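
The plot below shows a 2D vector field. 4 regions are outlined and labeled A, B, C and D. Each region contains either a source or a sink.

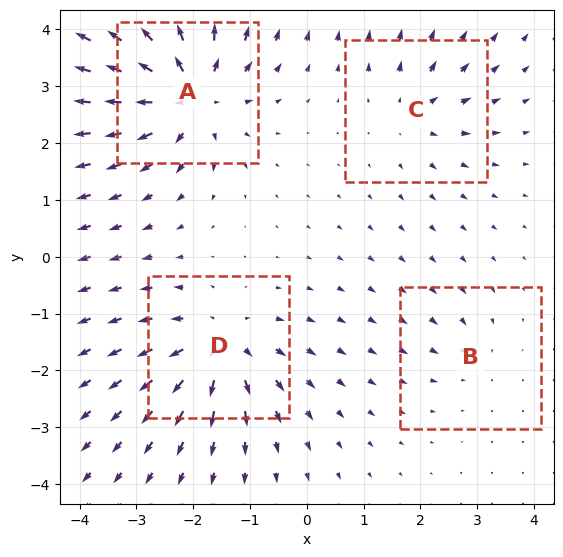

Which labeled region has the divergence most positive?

Divergence at each region's feature centre — A: about +8, B: about -2, C: about +4, D: about +6. Region A is most positive.

A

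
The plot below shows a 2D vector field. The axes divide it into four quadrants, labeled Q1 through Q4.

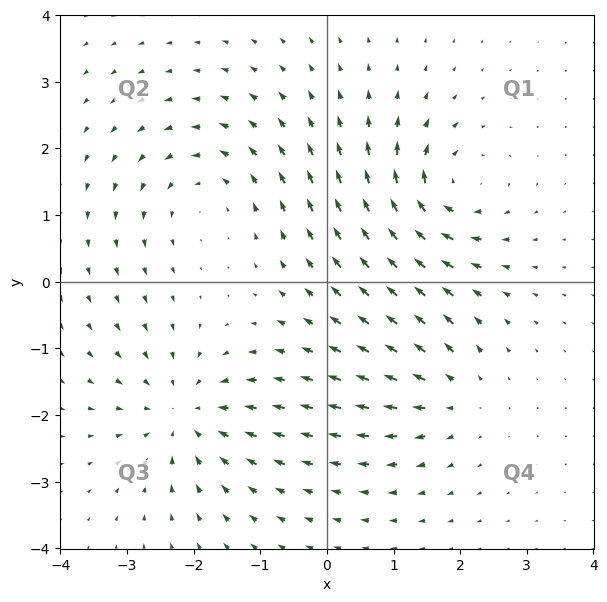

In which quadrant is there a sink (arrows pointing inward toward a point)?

Q3

The sink sits at approximately (-2.1, -2.0), which lies in quadrant Q3. The divergence there is about -5, negative as expected for a sink.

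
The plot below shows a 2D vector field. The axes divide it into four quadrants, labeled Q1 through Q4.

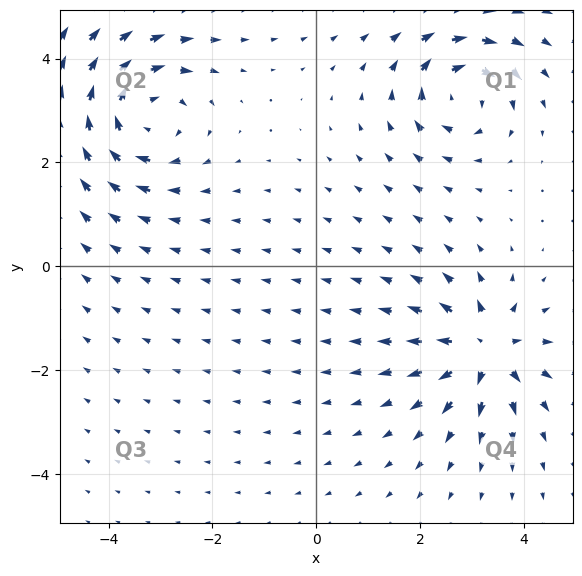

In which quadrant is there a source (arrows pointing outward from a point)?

Q4

The source sits at approximately (3.3, -1.6), which lies in quadrant Q4. The divergence there is about +5, positive as expected for a source.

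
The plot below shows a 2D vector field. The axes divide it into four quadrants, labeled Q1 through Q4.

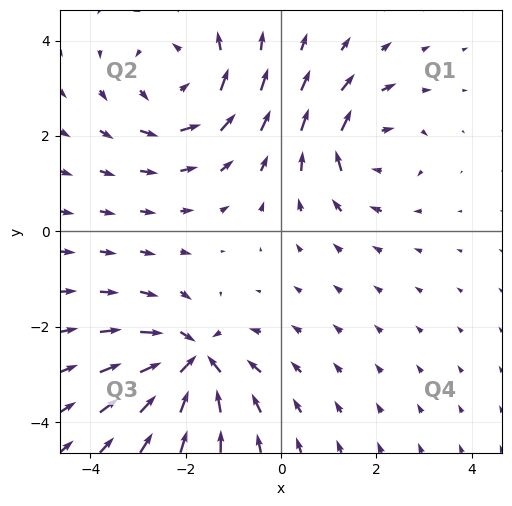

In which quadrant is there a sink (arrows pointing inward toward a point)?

Q3

The sink sits at approximately (-1.8, -2.7), which lies in quadrant Q3. The divergence there is about -6, negative as expected for a sink.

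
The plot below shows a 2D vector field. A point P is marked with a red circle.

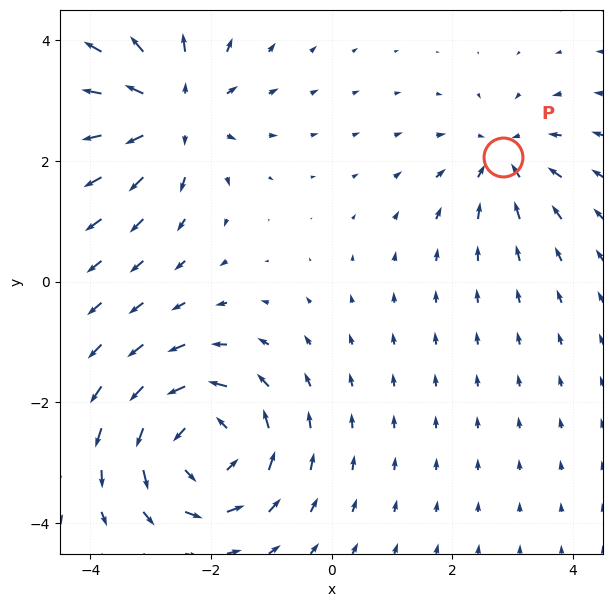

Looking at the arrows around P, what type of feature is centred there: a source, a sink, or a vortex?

At P (2.8, 2.1) the arrows converge inward. Divergence about -3, curl ≈0 — negative divergence with near-zero curl is a sink.

sink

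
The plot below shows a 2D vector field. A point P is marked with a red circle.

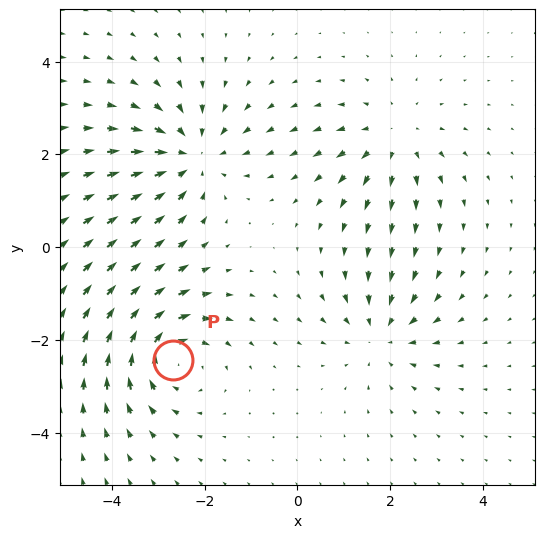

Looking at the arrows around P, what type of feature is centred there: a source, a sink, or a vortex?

At P (-2.7, -2.4) the arrows circulate clockwise. Divergence ≈0, curl about -5 — near-zero divergence with nonzero curl is a vortex.

vortex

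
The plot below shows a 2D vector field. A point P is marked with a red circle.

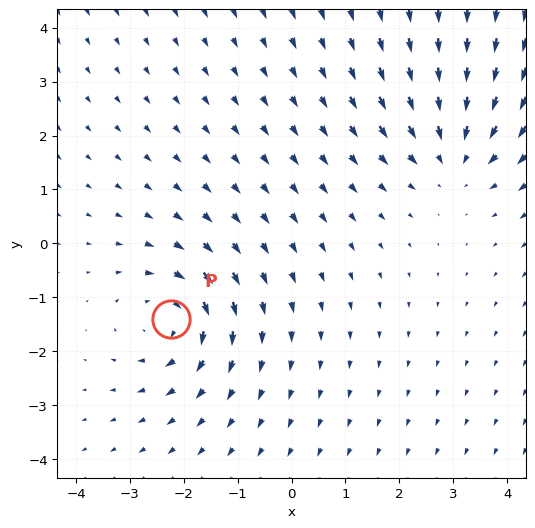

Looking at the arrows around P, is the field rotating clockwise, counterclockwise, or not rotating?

Near P at (-2.2, -1.4) the arrows circulate clockwise. The curl (z-component) there is about -4; negative curl means clockwise rotation.

clockwise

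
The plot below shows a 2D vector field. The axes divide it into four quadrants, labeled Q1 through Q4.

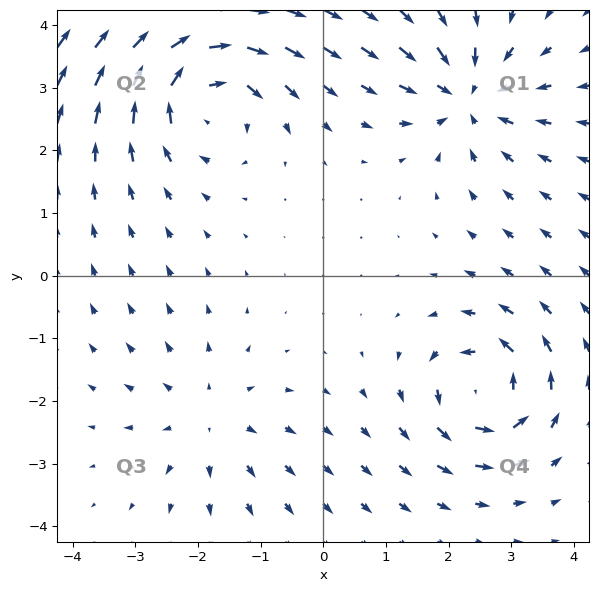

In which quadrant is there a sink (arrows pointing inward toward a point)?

The sink sits at approximately (2.3, 2.9), which lies in quadrant Q1. The divergence there is about -5, negative as expected for a sink.

Q1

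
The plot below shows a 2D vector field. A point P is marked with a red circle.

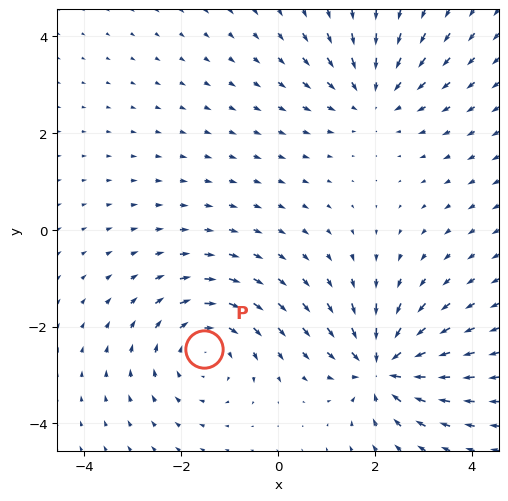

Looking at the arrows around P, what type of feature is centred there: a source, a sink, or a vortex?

At P (-1.5, -2.5) the arrows circulate clockwise. Divergence ≈0, curl about -3 — near-zero divergence with nonzero curl is a vortex.

vortex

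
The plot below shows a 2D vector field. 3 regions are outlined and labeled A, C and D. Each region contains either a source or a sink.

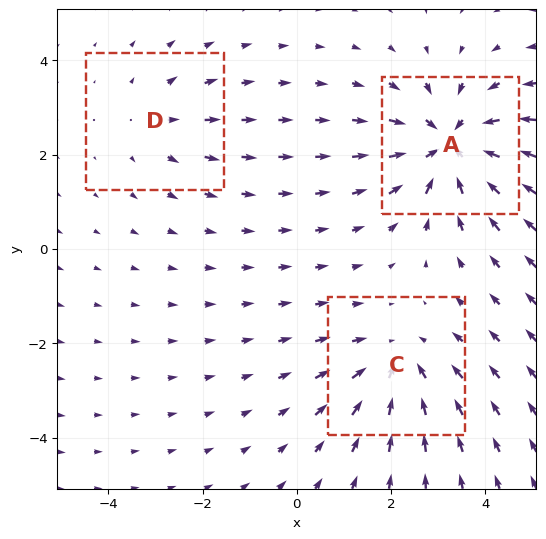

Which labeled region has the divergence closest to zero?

Divergence at each region's feature centre — A: about -4, C: about -3, D: about +2. Region D is closest to zero.

D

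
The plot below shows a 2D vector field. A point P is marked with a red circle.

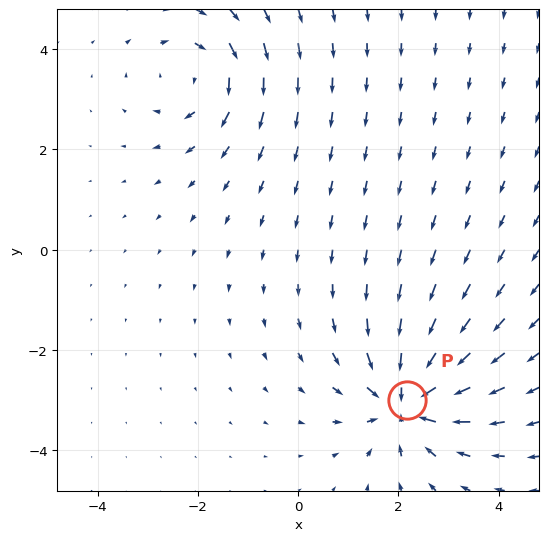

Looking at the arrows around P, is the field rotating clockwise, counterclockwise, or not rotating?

not rotating

Near P at (2.2, -3.0) the arrows show no circulation. The curl there is ≈0.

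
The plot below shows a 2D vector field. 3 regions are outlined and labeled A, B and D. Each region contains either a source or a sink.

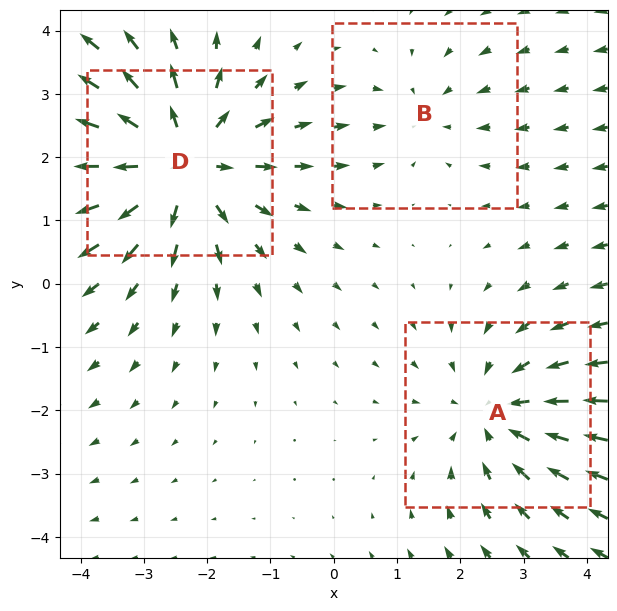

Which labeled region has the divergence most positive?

D

Divergence at each region's feature centre — A: about -3, B: about -2, D: about +4. Region D is most positive.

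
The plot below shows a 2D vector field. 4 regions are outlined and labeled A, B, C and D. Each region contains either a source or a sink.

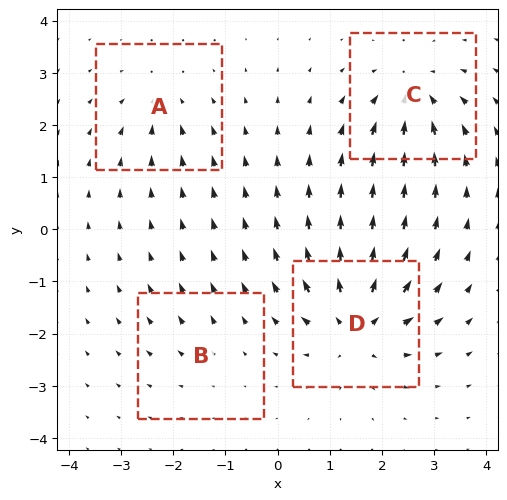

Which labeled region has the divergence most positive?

D

Divergence at each region's feature centre — A: about -4, B: about +2, C: about -6, D: about +8. Region D is most positive.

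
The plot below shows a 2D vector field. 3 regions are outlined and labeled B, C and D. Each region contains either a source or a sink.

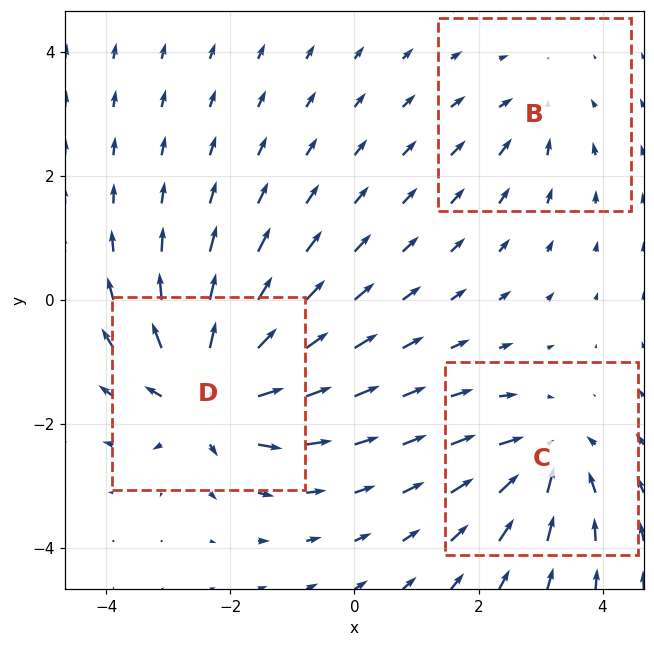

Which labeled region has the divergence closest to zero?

Divergence at each region's feature centre — B: about -2, C: about -4, D: about +6. Region B is closest to zero.

B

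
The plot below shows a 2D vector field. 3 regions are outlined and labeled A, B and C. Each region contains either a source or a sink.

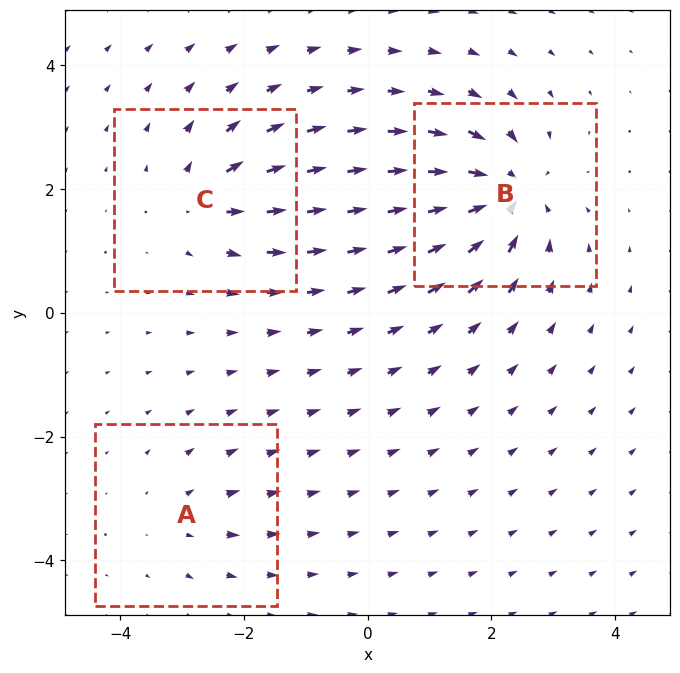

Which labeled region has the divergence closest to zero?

Divergence at each region's feature centre — A: about +2, B: about -6, C: about +4. Region A is closest to zero.

A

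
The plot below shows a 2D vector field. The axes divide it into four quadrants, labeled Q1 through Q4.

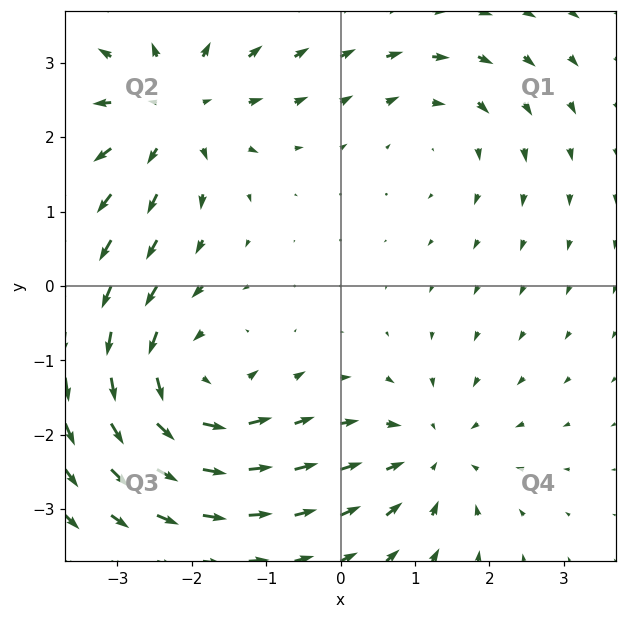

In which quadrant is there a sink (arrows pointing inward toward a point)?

Q4

The sink sits at approximately (1.2, -2.3), which lies in quadrant Q4. The divergence there is about -3, negative as expected for a sink.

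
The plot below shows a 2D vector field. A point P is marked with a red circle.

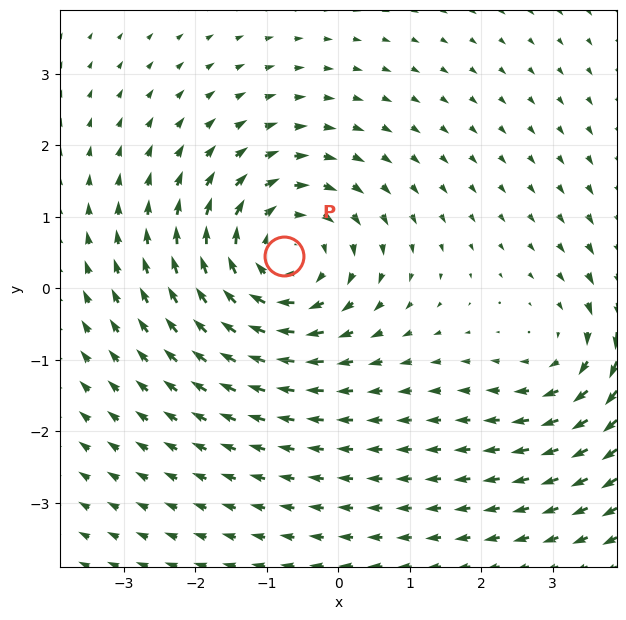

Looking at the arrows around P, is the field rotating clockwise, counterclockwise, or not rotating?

Near P at (-0.8, 0.4) the arrows circulate clockwise. The curl (z-component) there is about -4; negative curl means clockwise rotation.

clockwise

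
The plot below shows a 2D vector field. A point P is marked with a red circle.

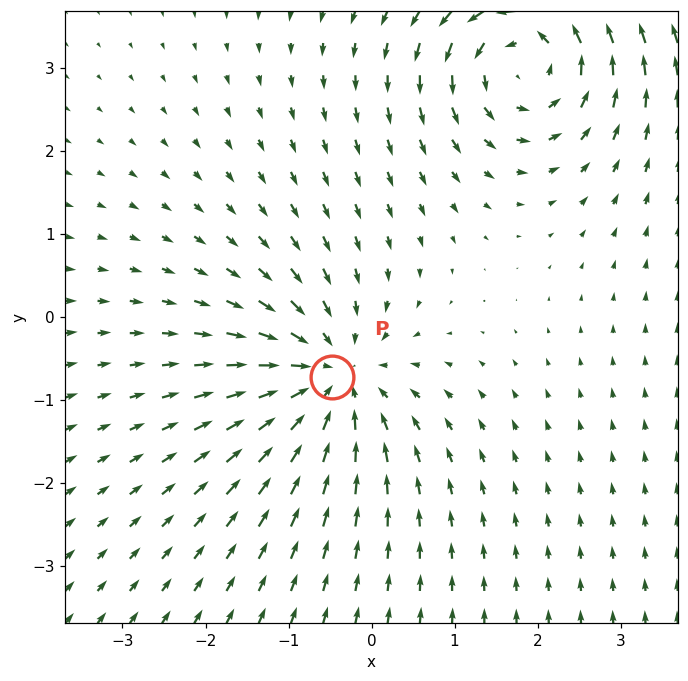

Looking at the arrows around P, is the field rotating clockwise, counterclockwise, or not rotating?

Near P at (-0.5, -0.7) the arrows show no circulation. The curl there is ≈0.

not rotating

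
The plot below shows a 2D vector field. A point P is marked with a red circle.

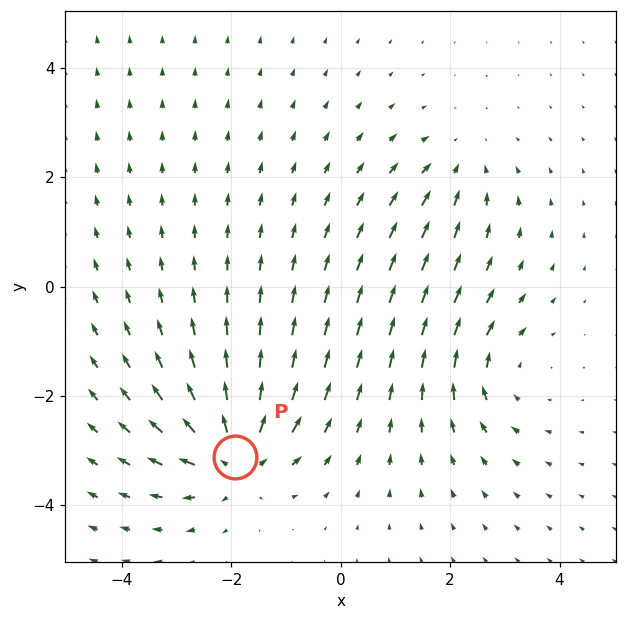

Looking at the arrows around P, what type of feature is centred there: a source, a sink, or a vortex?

source

At P (-1.9, -3.1) the arrows spread outward. Divergence about +6, curl ≈0 — positive divergence with near-zero curl is a source.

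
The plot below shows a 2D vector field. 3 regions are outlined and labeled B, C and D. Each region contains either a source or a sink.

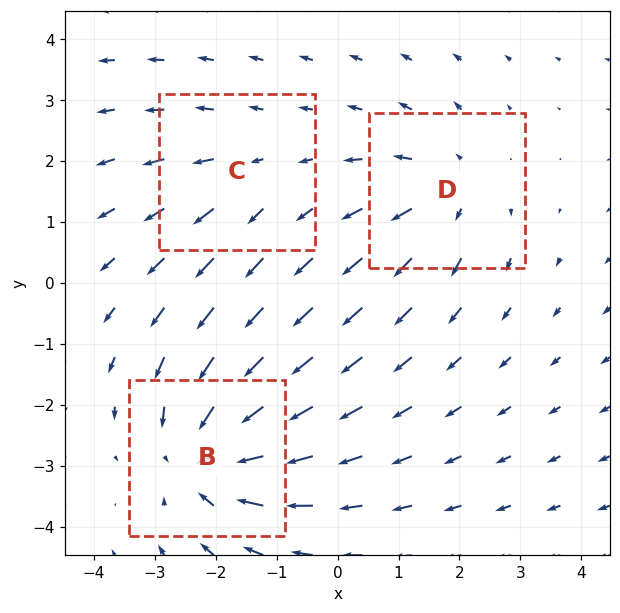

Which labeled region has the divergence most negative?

B

Divergence at each region's feature centre — B: about -5, C: about +2, D: about +3. Region B is most negative.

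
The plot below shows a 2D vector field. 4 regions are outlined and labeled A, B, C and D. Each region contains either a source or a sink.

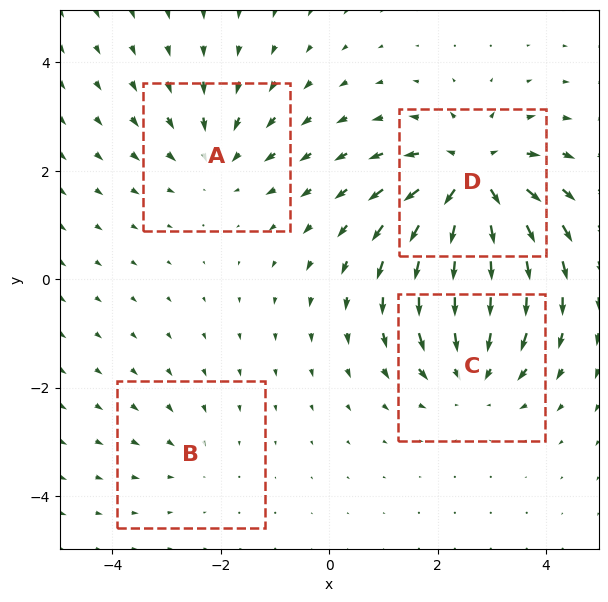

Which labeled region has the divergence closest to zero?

B

Divergence at each region's feature centre — A: about -3, B: about -2, C: about -5, D: about +7. Region B is closest to zero.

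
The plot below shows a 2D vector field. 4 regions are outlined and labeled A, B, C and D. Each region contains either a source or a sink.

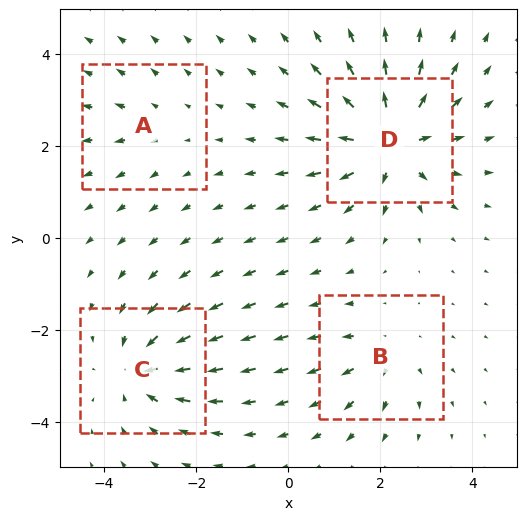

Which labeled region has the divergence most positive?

D

Divergence at each region's feature centre — A: about +2, B: about +3, C: about -5, D: about +7. Region D is most positive.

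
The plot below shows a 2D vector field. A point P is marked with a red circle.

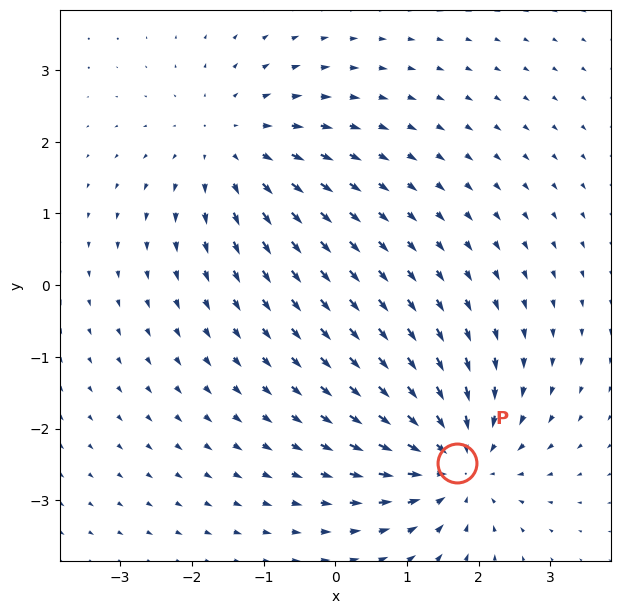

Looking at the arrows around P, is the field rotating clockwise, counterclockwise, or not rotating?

Near P at (1.7, -2.5) the arrows show no circulation. The curl there is ≈0.

not rotating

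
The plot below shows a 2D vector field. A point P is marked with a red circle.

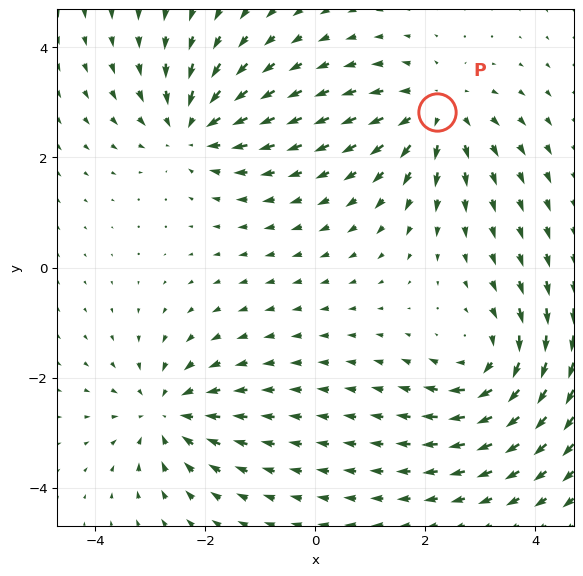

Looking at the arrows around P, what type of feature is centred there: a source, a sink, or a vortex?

source

At P (2.2, 2.8) the arrows spread outward. Divergence about +4, curl ≈0 — positive divergence with near-zero curl is a source.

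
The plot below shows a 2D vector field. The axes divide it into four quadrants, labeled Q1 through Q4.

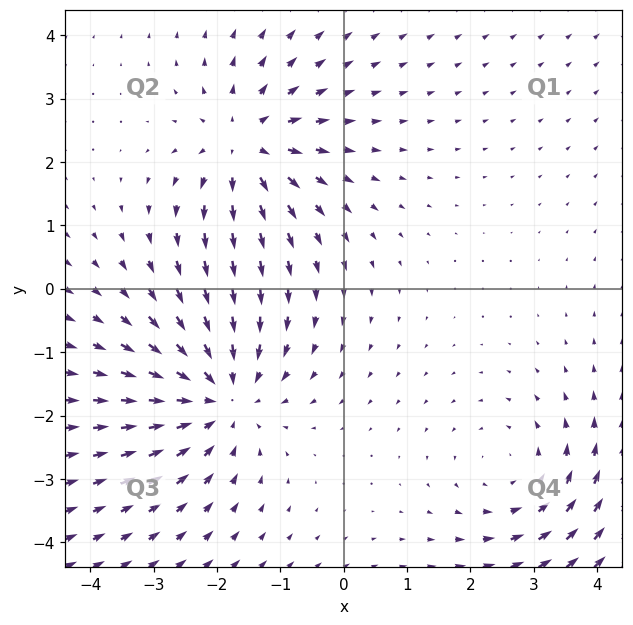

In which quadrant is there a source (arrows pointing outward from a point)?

Q2

The source sits at approximately (-1.5, 2.3), which lies in quadrant Q2. The divergence there is about +4, positive as expected for a source.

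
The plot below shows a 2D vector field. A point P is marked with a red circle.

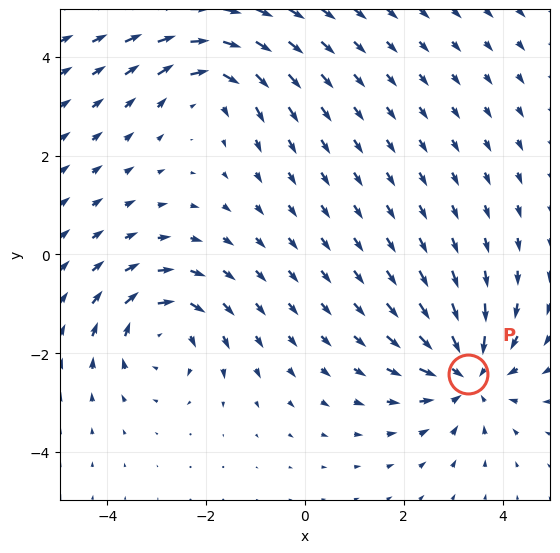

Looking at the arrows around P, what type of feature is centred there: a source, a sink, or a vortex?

sink

At P (3.3, -2.4) the arrows converge inward. Divergence about -5, curl ≈0 — negative divergence with near-zero curl is a sink.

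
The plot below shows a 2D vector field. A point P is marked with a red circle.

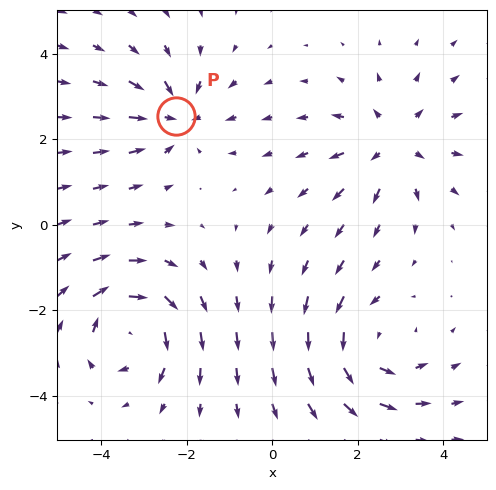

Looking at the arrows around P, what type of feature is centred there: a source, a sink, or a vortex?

At P (-2.3, 2.5) the arrows converge inward. Divergence about -5, curl ≈0 — negative divergence with near-zero curl is a sink.

sink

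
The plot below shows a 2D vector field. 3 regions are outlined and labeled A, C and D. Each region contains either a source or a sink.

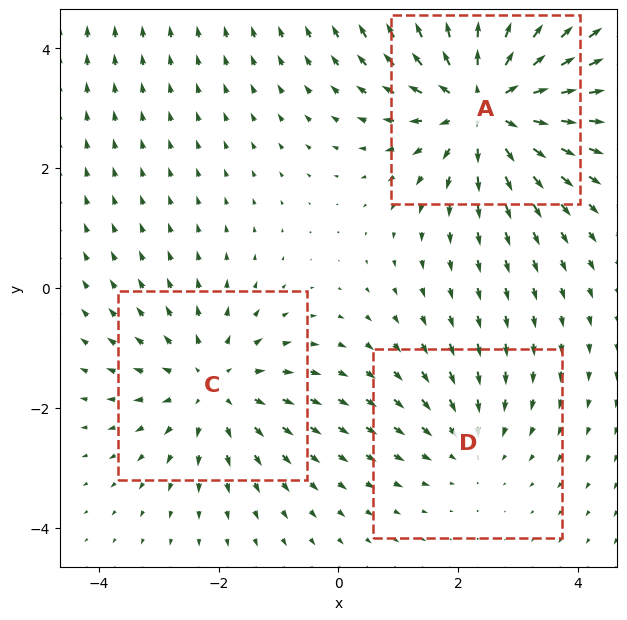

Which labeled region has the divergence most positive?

Divergence at each region's feature centre — A: about +4, C: about +3, D: about -2. Region A is most positive.

A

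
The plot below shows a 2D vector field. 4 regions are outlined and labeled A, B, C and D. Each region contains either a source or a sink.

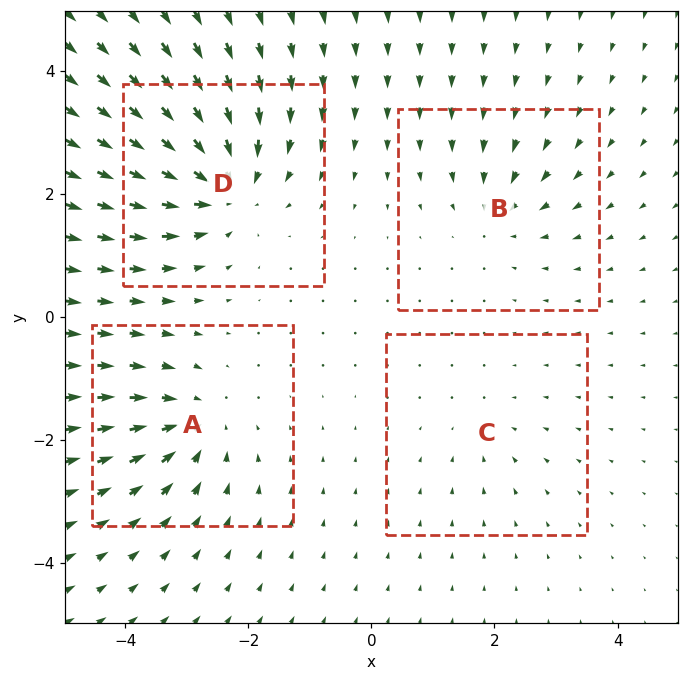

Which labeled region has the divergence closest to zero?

C

Divergence at each region's feature centre — A: about -5, B: about -4, C: about -2, D: about -7. Region C is closest to zero.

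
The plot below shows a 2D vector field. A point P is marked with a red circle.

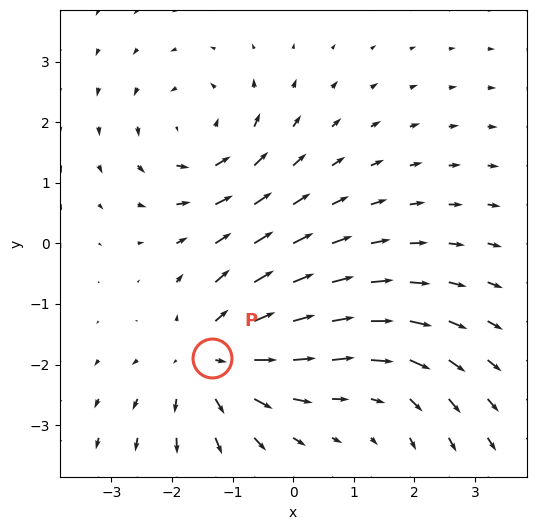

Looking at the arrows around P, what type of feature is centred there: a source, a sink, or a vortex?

At P (-1.3, -1.9) the arrows spread outward. Divergence about +4, curl ≈0 — positive divergence with near-zero curl is a source.

source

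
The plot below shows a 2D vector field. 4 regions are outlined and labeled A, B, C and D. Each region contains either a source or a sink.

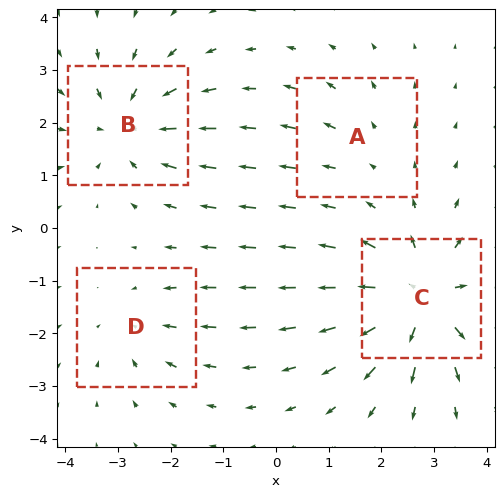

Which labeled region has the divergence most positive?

C

Divergence at each region's feature centre — A: about +2, B: about -4, C: about +6, D: about -3. Region C is most positive.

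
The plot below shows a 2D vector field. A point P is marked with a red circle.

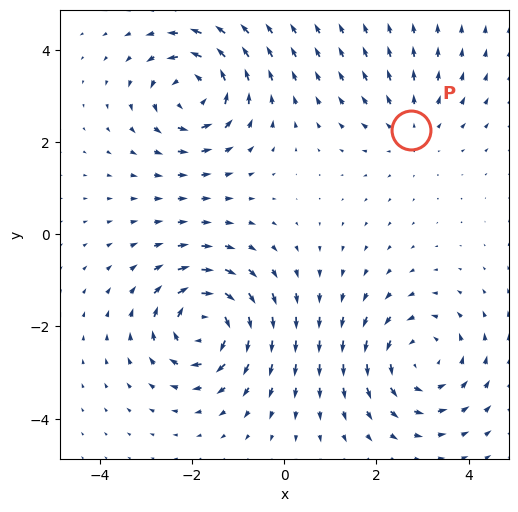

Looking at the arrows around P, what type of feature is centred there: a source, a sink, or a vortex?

source

At P (2.7, 2.3) the arrows spread outward. Divergence about +3, curl ≈0 — positive divergence with near-zero curl is a source.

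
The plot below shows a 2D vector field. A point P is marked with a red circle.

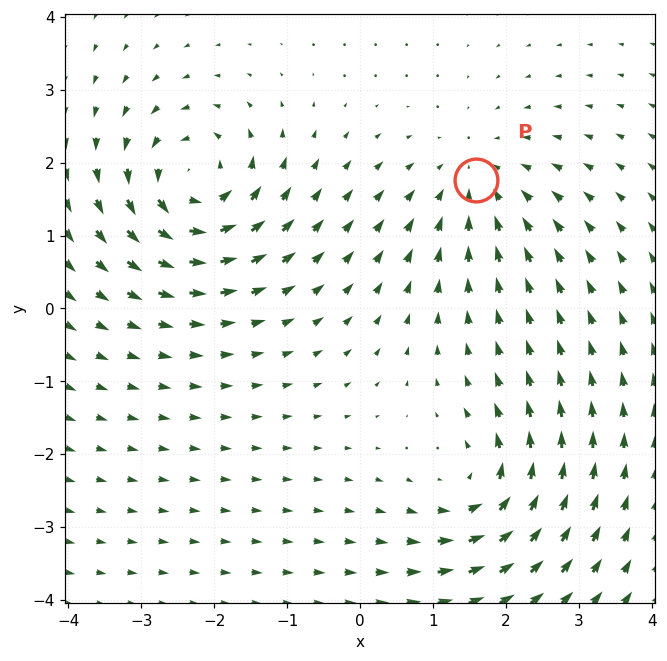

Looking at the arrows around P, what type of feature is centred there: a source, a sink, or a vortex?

sink

At P (1.6, 1.8) the arrows converge inward. Divergence about -3, curl ≈0 — negative divergence with near-zero curl is a sink.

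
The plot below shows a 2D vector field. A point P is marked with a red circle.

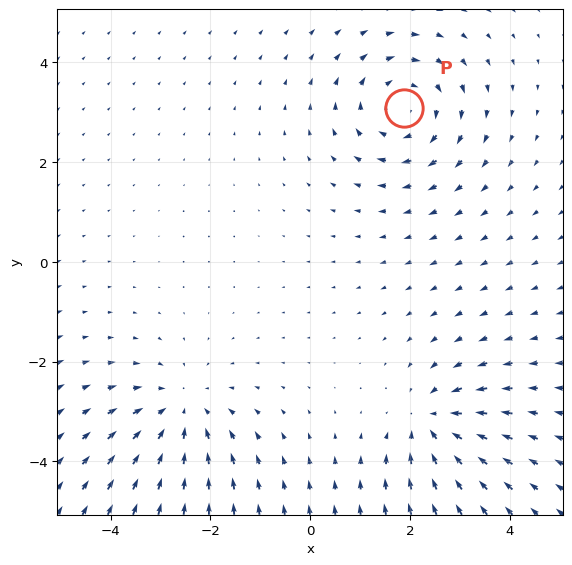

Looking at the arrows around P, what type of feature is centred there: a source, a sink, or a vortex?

vortex

At P (1.9, 3.1) the arrows circulate clockwise. Divergence ≈0, curl about -4 — near-zero divergence with nonzero curl is a vortex.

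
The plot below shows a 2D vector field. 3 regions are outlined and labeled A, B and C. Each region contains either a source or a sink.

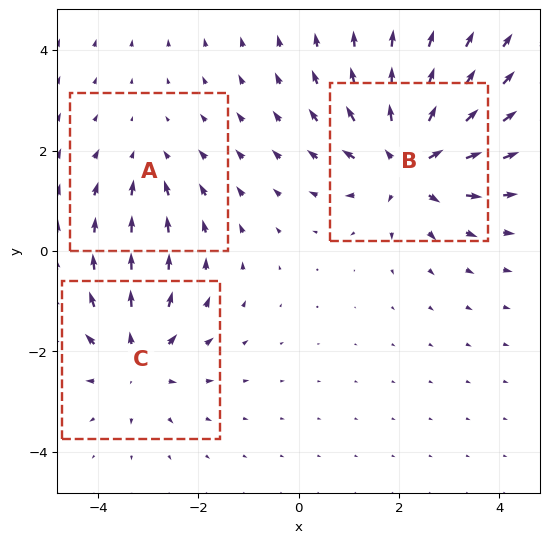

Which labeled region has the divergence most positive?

B

Divergence at each region's feature centre — A: about -2, B: about +5, C: about +4. Region B is most positive.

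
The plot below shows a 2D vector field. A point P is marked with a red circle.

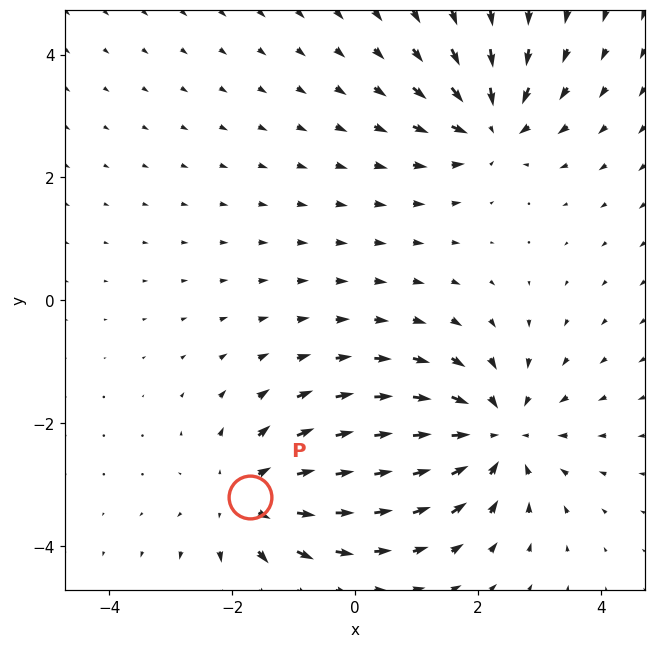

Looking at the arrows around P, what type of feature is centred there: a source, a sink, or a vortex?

source

At P (-1.7, -3.2) the arrows spread outward. Divergence about +3, curl ≈0 — positive divergence with near-zero curl is a source.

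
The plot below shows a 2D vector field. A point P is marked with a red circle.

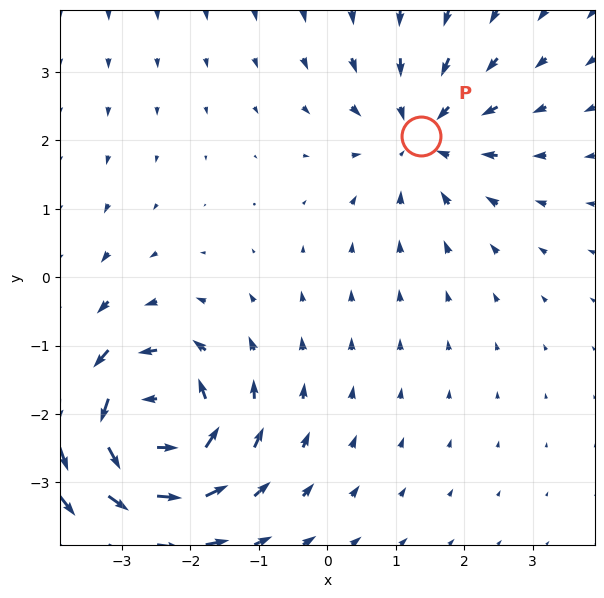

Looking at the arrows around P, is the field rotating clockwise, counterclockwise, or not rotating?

Near P at (1.4, 2.1) the arrows show no circulation. The curl there is ≈0.

not rotating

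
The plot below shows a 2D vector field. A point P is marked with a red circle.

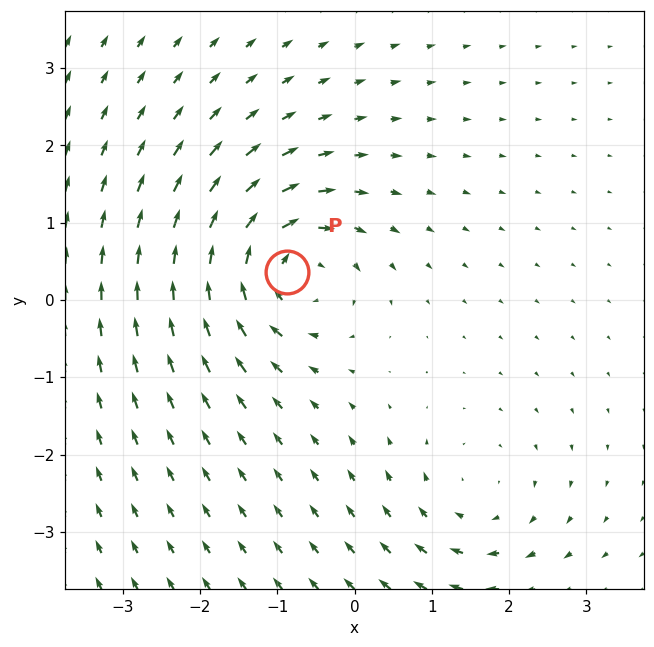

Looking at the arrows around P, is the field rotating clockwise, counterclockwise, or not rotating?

clockwise

Near P at (-0.9, 0.4) the arrows circulate clockwise. The curl (z-component) there is about -6; negative curl means clockwise rotation.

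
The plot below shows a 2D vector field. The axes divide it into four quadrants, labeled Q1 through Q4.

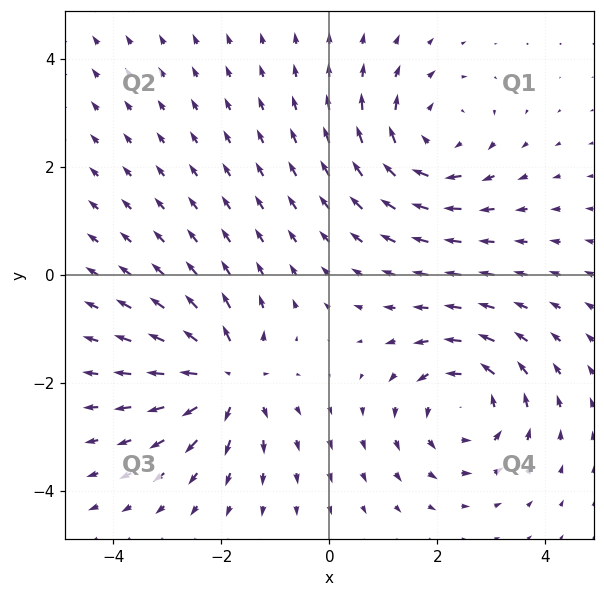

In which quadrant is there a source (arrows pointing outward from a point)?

Q3

The source sits at approximately (-1.9, -1.9), which lies in quadrant Q3. The divergence there is about +5, positive as expected for a source.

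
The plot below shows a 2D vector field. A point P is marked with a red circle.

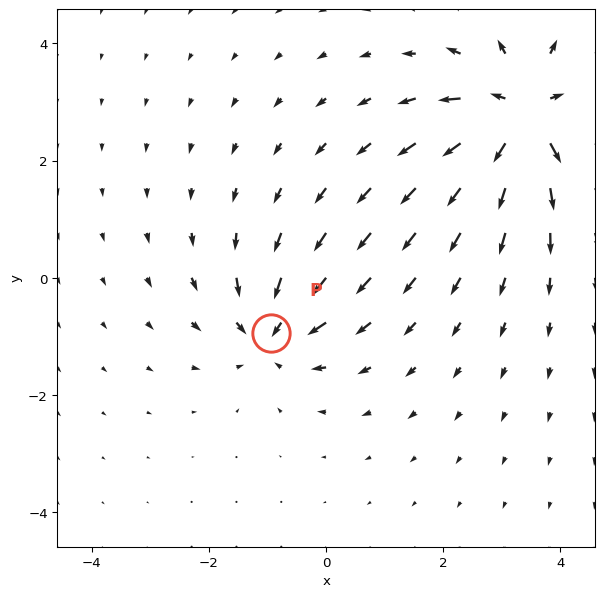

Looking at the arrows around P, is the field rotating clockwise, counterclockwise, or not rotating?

not rotating

Near P at (-0.9, -0.9) the arrows show no circulation. The curl there is ≈0.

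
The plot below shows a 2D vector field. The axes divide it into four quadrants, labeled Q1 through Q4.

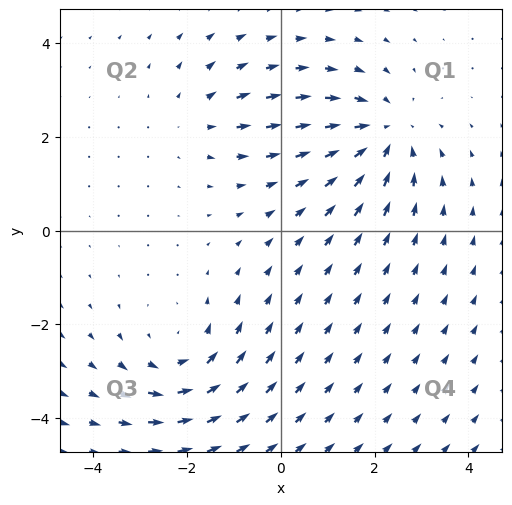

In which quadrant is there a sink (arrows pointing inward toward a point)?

Q1

The sink sits at approximately (2.2, 2.1), which lies in quadrant Q1. The divergence there is about -4, negative as expected for a sink.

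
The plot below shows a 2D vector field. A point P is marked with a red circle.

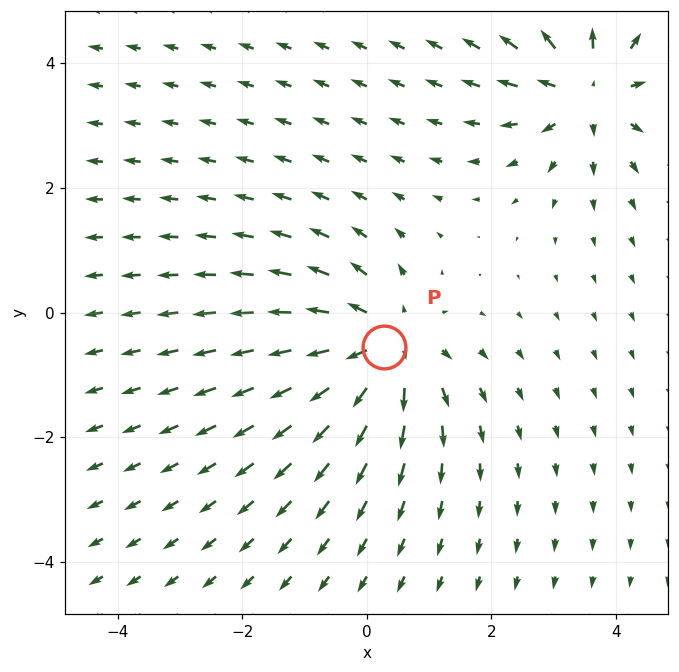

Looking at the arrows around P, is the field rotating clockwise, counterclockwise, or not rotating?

Near P at (0.3, -0.5) the arrows show no circulation. The curl there is ≈0.

not rotating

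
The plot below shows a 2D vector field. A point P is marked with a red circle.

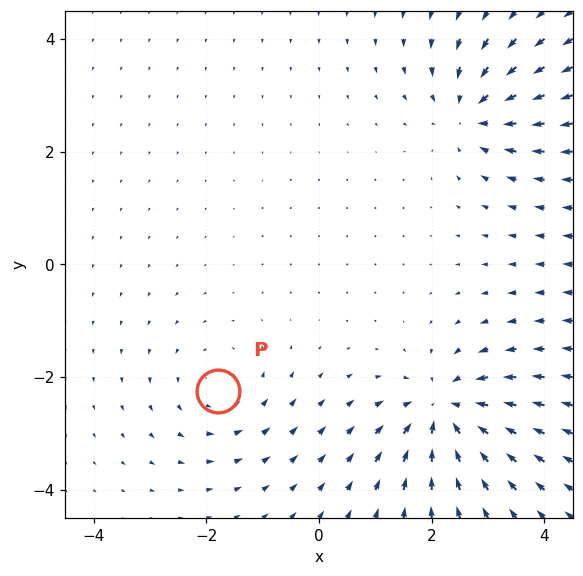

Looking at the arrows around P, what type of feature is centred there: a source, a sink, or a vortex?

At P (-1.8, -2.3) the arrows circulate counterclockwise. Divergence ≈0, curl about +3 — near-zero divergence with nonzero curl is a vortex.

vortex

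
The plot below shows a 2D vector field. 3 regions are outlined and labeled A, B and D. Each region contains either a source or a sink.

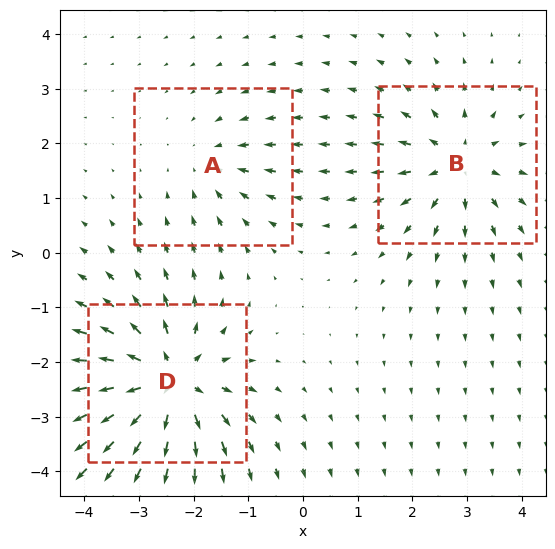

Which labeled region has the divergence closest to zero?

Divergence at each region's feature centre — A: about -2, B: about +4, D: about +6. Region A is closest to zero.

A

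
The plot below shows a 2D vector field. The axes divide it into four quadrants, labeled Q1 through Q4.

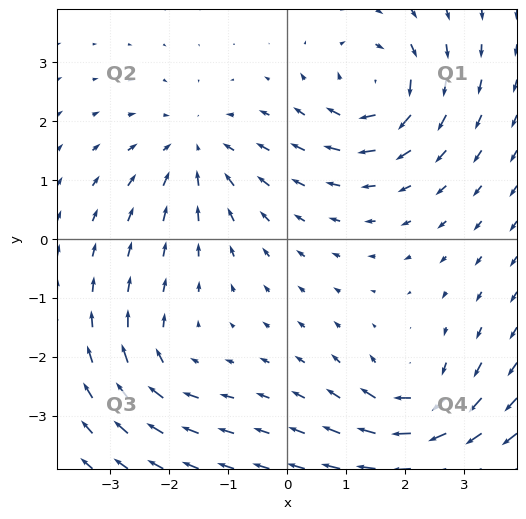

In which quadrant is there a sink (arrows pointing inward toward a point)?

Q2

The sink sits at approximately (-1.6, 1.5), which lies in quadrant Q2. The divergence there is about -4, negative as expected for a sink.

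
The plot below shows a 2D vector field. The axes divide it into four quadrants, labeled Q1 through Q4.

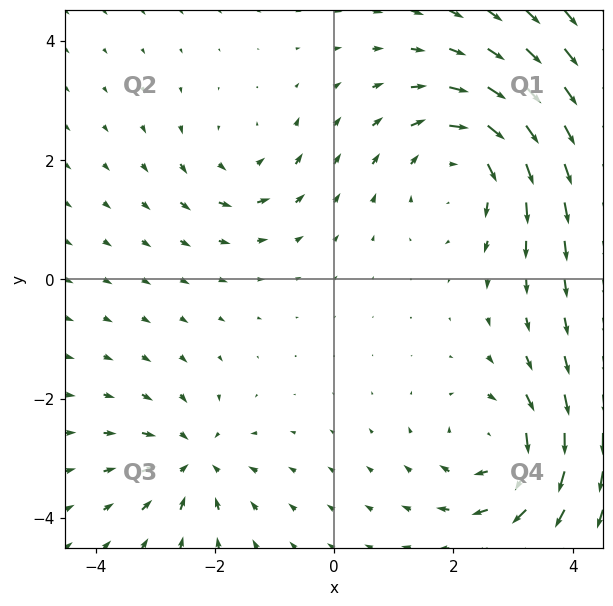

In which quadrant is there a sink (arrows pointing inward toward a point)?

Q3

The sink sits at approximately (-2.4, -3.0), which lies in quadrant Q3. The divergence there is about -4, negative as expected for a sink.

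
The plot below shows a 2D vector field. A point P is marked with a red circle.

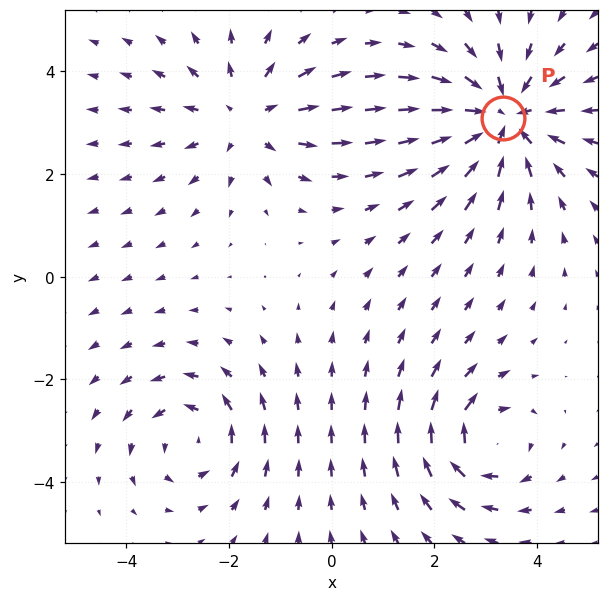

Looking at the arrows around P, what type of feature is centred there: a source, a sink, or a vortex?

sink

At P (3.3, 3.1) the arrows converge inward. Divergence about -4, curl ≈0 — negative divergence with near-zero curl is a sink.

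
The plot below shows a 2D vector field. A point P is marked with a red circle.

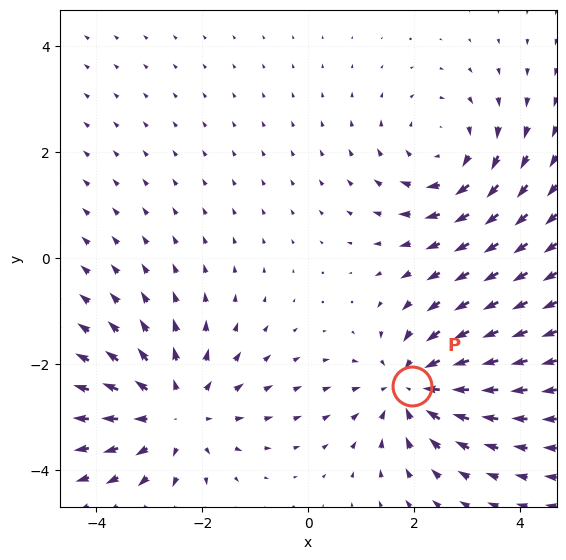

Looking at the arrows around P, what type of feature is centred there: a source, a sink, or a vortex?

At P (2.0, -2.4) the arrows converge inward. Divergence about -4, curl ≈0 — negative divergence with near-zero curl is a sink.

sink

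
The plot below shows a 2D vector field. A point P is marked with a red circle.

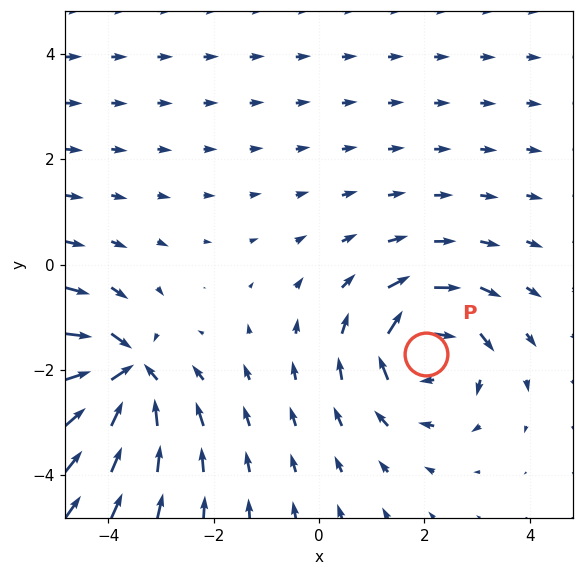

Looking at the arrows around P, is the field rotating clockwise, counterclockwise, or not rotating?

clockwise

Near P at (2.0, -1.7) the arrows circulate clockwise. The curl (z-component) there is about -5; negative curl means clockwise rotation.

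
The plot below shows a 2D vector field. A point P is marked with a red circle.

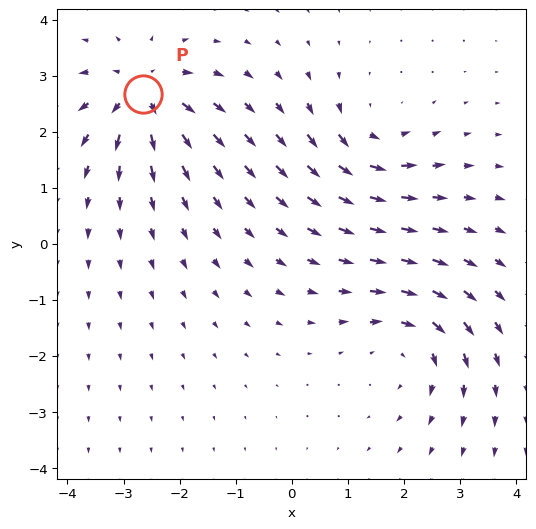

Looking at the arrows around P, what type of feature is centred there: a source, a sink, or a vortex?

At P (-2.7, 2.7) the arrows spread outward. Divergence about +5, curl ≈0 — positive divergence with near-zero curl is a source.

source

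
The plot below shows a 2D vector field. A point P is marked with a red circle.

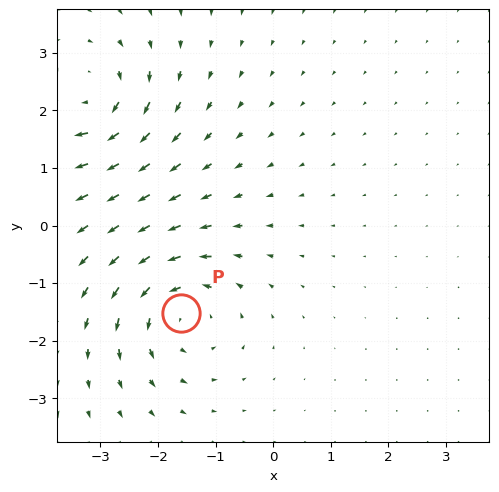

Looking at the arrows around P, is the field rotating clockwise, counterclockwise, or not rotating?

Near P at (-1.6, -1.5) the arrows circulate counterclockwise. The curl (z-component) there is about +5; positive curl means counterclockwise rotation.

counterclockwise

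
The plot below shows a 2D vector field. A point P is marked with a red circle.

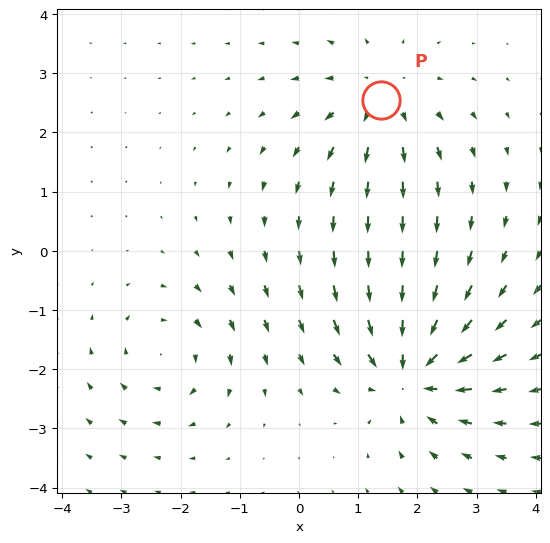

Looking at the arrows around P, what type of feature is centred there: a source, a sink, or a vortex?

source

At P (1.4, 2.5) the arrows spread outward. Divergence about +3, curl ≈0 — positive divergence with near-zero curl is a source.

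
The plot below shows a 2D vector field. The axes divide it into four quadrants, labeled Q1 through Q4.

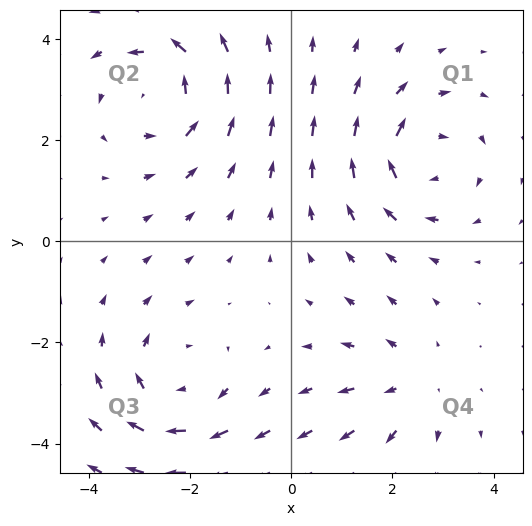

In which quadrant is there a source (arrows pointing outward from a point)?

The source sits at approximately (2.4, -2.8), which lies in quadrant Q4. The divergence there is about +3, positive as expected for a source.

Q4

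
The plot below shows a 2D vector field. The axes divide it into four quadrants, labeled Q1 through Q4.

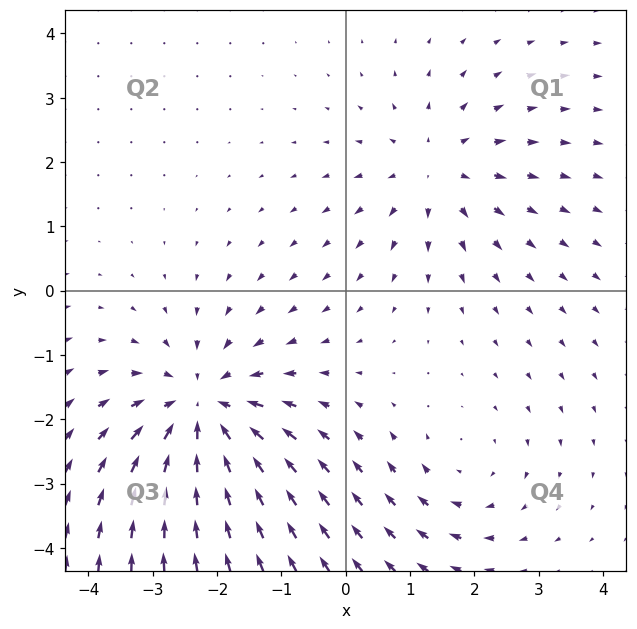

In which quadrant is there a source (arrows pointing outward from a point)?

Q1

The source sits at approximately (1.4, 1.9), which lies in quadrant Q1. The divergence there is about +3, positive as expected for a source.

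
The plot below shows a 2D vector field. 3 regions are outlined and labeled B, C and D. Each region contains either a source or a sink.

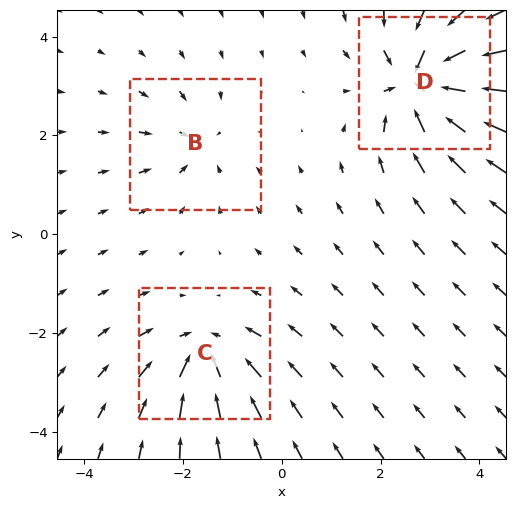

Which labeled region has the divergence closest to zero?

Divergence at each region's feature centre — B: about -2, C: about -4, D: about -6. Region B is closest to zero.

B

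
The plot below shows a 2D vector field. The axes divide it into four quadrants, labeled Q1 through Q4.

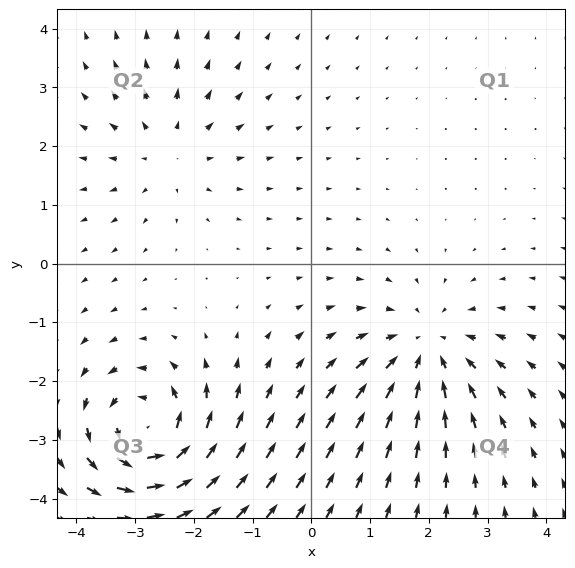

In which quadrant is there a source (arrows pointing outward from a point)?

The source sits at approximately (-2.4, 1.9), which lies in quadrant Q2. The divergence there is about +2, positive as expected for a source.

Q2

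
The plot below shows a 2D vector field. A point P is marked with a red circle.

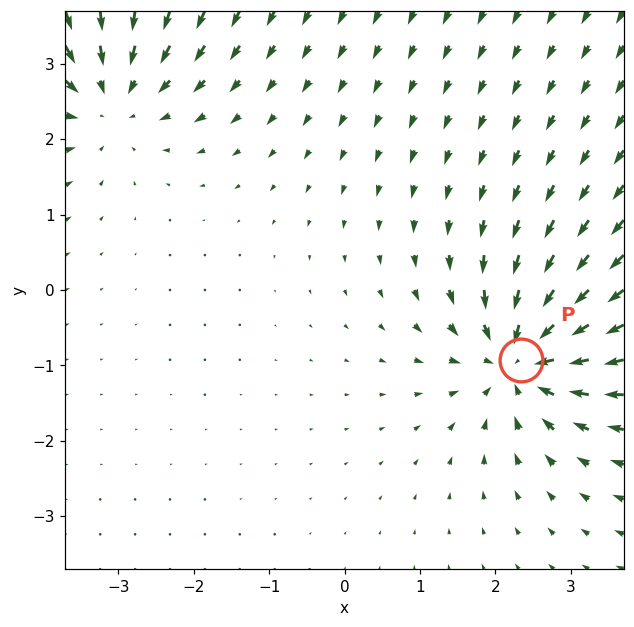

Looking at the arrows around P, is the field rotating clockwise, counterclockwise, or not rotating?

not rotating

Near P at (2.3, -0.9) the arrows show no circulation. The curl there is ≈0.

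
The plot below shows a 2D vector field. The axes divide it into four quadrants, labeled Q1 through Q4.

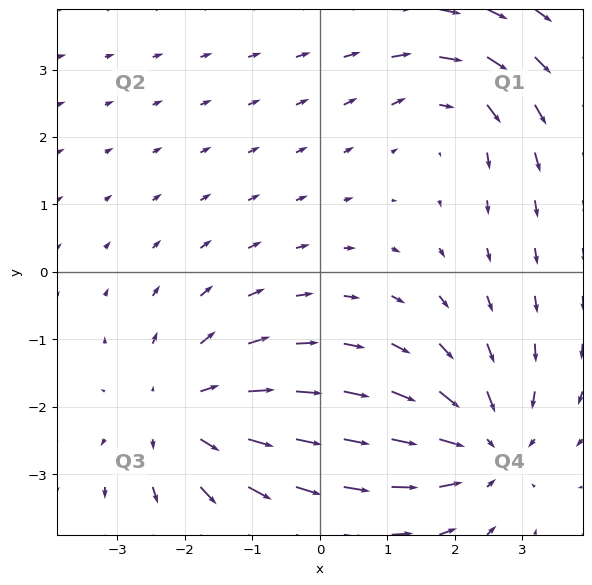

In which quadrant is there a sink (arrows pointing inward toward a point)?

The sink sits at approximately (2.4, -2.6), which lies in quadrant Q4. The divergence there is about -4, negative as expected for a sink.

Q4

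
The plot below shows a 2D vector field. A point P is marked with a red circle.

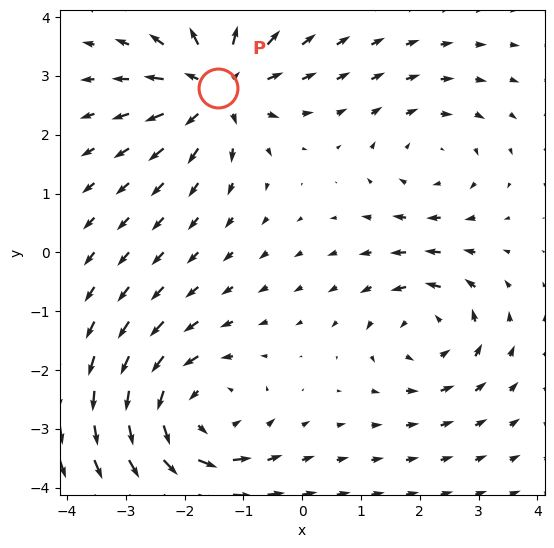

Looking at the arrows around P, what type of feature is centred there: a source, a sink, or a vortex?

source

At P (-1.4, 2.8) the arrows spread outward. Divergence about +5, curl ≈0 — positive divergence with near-zero curl is a source.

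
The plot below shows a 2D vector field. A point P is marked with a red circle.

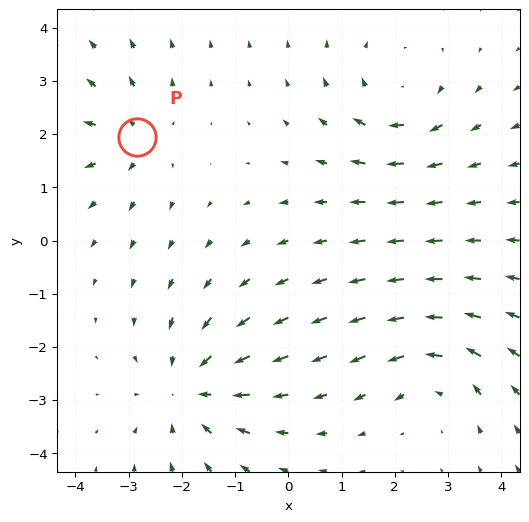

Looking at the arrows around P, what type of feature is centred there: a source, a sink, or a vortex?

source

At P (-2.8, 2.0) the arrows spread outward. Divergence about +4, curl ≈0 — positive divergence with near-zero curl is a source.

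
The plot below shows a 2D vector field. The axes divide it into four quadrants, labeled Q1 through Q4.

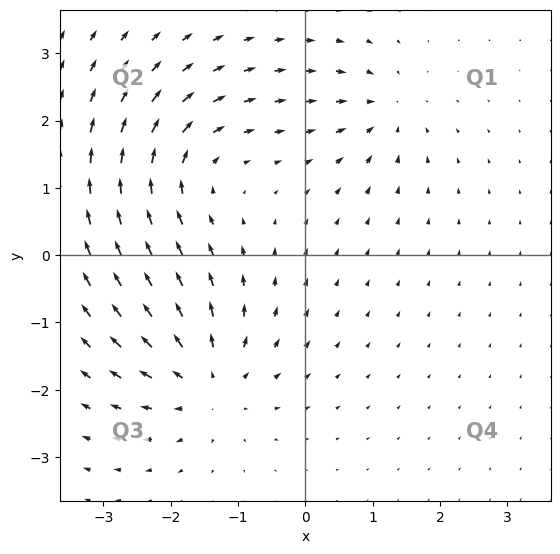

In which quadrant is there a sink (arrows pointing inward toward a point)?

The sink sits at approximately (1.2, 2.2), which lies in quadrant Q1. The divergence there is about -4, negative as expected for a sink.

Q1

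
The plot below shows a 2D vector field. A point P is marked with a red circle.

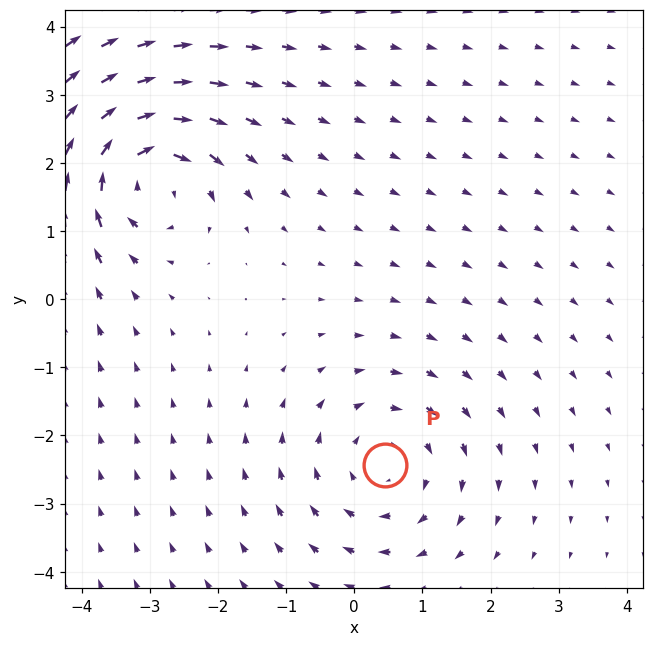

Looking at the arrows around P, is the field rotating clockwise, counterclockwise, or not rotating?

Near P at (0.4, -2.4) the arrows circulate clockwise. The curl (z-component) there is about -2; negative curl means clockwise rotation.

clockwise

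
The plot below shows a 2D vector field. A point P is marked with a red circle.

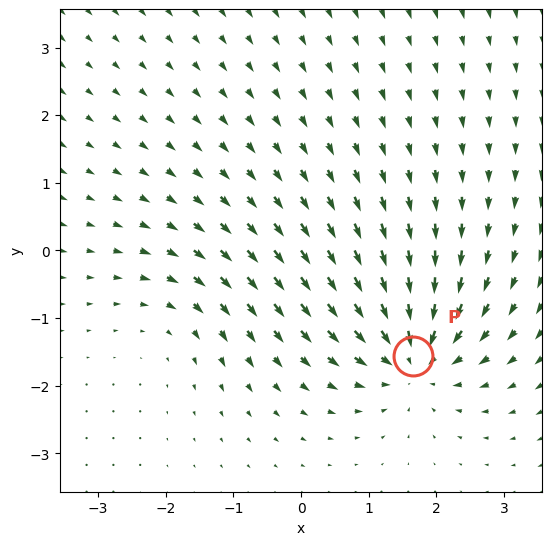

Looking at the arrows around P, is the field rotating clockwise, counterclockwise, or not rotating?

Near P at (1.7, -1.6) the arrows show no circulation. The curl there is ≈0.

not rotating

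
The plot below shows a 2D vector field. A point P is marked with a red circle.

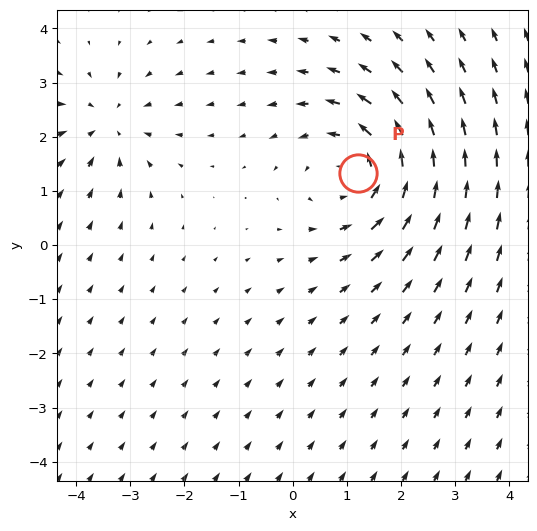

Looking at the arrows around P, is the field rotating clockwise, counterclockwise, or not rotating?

counterclockwise

Near P at (1.2, 1.3) the arrows circulate counterclockwise. The curl (z-component) there is about +4; positive curl means counterclockwise rotation.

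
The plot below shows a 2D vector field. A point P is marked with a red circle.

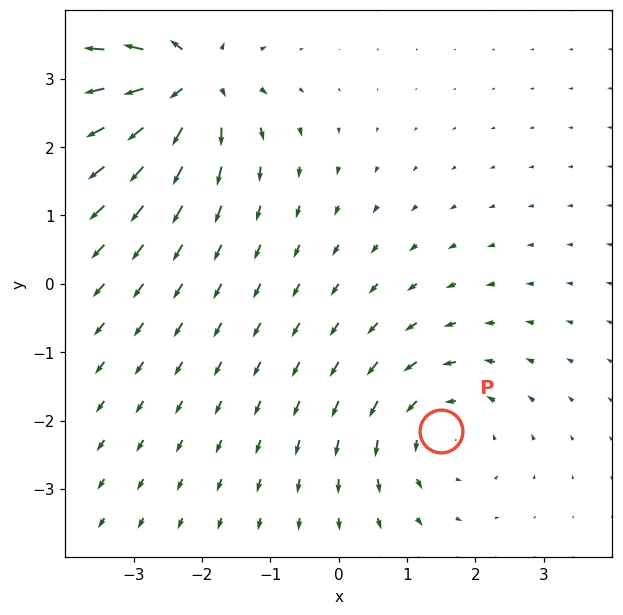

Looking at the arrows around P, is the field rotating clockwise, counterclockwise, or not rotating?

Near P at (1.5, -2.2) the arrows circulate counterclockwise. The curl (z-component) there is about +3; positive curl means counterclockwise rotation.

counterclockwise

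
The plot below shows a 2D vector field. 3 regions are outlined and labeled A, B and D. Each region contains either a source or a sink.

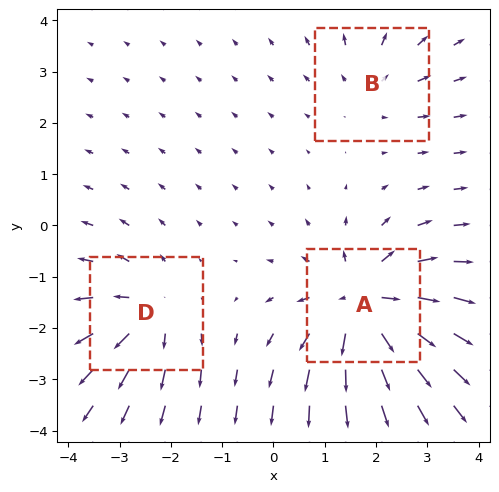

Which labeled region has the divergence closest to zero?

Divergence at each region's feature centre — A: about +6, B: about +2, D: about +4. Region B is closest to zero.

B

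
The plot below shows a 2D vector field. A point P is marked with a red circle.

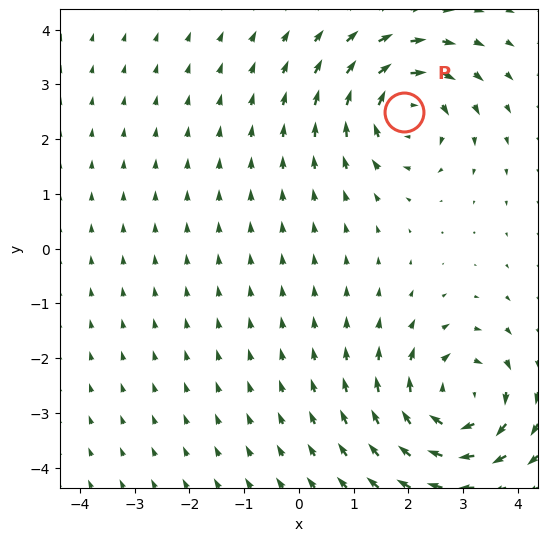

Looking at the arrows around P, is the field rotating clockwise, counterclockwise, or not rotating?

clockwise

Near P at (1.9, 2.5) the arrows circulate clockwise. The curl (z-component) there is about -6; negative curl means clockwise rotation.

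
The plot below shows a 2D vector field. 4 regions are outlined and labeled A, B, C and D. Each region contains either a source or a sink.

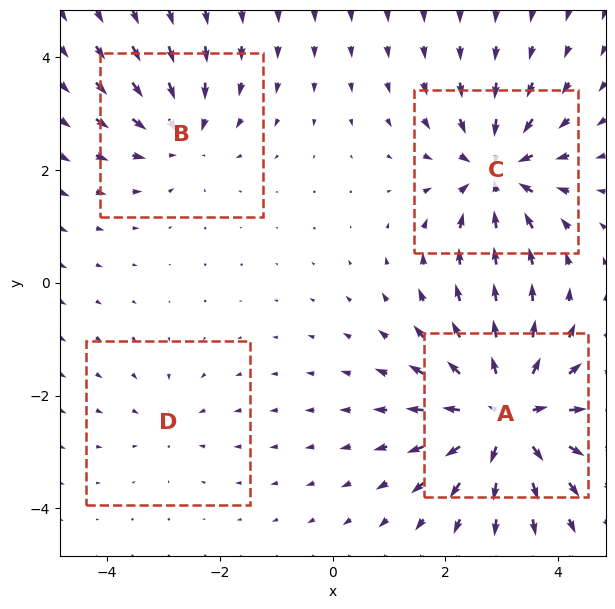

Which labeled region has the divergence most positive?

A

Divergence at each region's feature centre — A: about +8, B: about -4, C: about -6, D: about -2. Region A is most positive.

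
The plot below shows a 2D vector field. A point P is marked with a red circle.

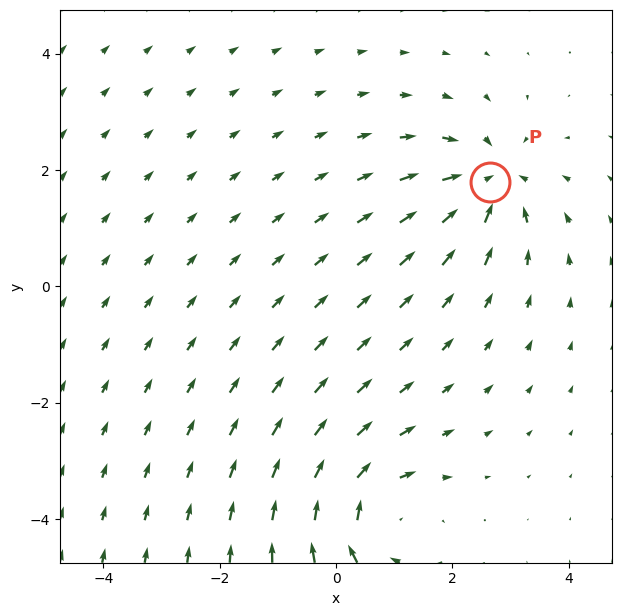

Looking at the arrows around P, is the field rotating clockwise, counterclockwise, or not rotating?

Near P at (2.6, 1.8) the arrows show no circulation. The curl there is ≈0.

not rotating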